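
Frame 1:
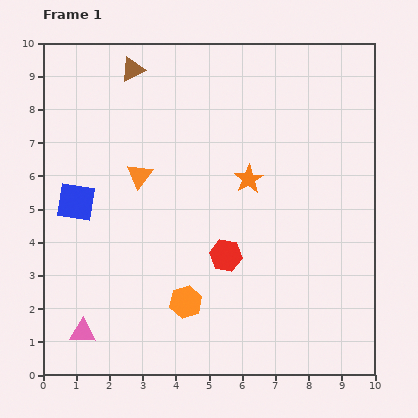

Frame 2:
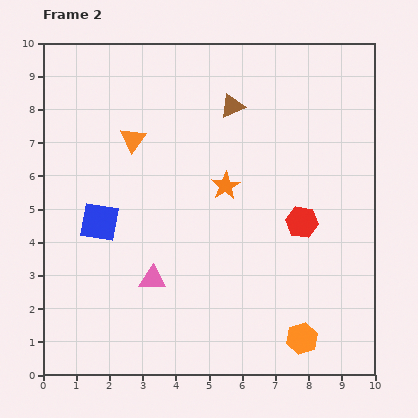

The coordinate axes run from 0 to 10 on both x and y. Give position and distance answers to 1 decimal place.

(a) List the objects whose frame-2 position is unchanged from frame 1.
none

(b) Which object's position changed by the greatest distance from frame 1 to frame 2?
the orange hexagon

(moved 3.7; next 3.2)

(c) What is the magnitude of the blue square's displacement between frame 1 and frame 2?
0.9

The blue square moved from (1.0, 5.2) to (1.7, 4.6), a distance of √(0.7² + 0.6²) ≈ 0.9.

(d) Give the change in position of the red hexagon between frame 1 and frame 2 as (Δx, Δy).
(2.3, 1.0)

The red hexagon was at (5.5, 3.6) in frame 1 and (7.8, 4.6) in frame 2.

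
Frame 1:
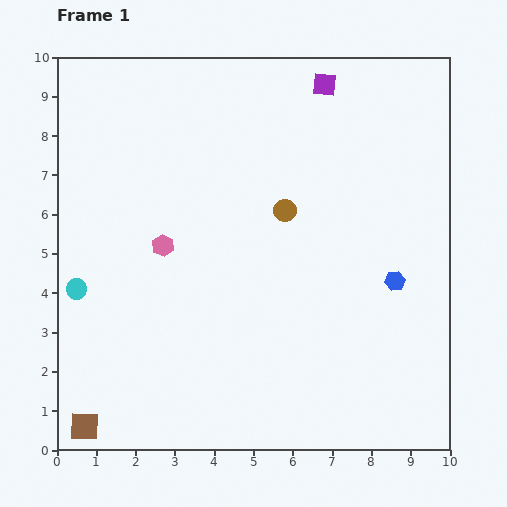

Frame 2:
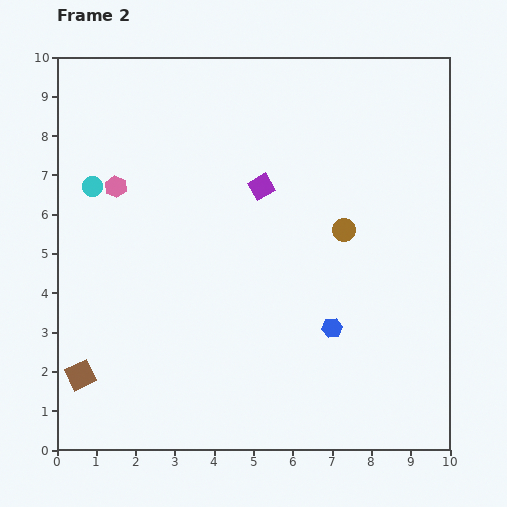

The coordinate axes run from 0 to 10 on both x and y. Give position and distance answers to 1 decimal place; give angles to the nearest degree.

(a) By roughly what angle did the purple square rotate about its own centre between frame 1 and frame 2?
36° counter-clockwise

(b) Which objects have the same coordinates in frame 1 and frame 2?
none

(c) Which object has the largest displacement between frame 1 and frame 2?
the purple square

(moved 3.1; next 2.6)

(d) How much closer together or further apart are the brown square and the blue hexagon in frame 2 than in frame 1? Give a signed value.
-2.2

Distance in frame 1: 8.7. Distance in frame 2: 6.5.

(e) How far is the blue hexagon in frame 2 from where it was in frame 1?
2.0

The blue hexagon moved from (8.6, 4.3) to (7.0, 3.1), a distance of √(1.6² + 1.2²) ≈ 2.0.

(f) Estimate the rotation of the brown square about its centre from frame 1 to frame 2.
28° counter-clockwise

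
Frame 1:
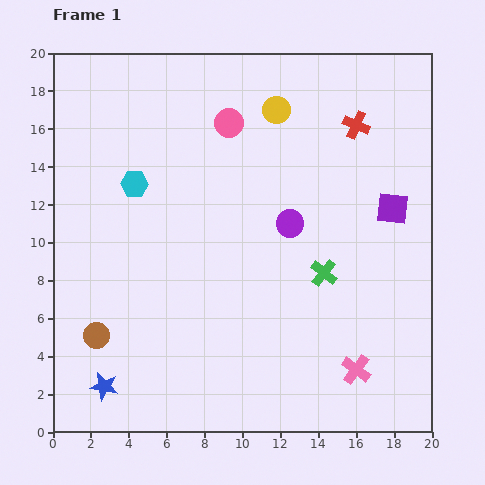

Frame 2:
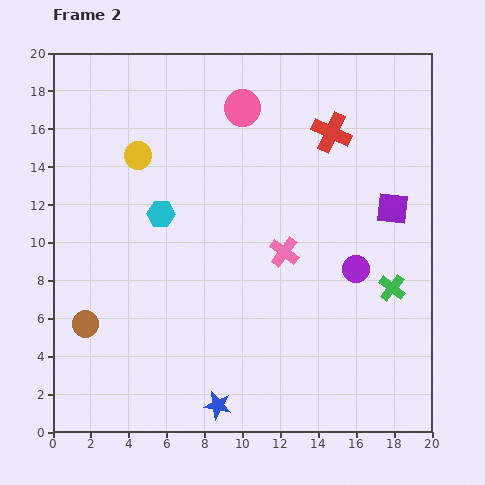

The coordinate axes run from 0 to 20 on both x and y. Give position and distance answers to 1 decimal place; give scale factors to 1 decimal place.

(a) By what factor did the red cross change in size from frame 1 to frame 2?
1.4×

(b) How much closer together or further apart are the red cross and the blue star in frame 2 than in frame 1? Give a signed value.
-3.6

Distance in frame 1: 19.2. Distance in frame 2: 15.6.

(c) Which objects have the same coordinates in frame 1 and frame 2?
the purple square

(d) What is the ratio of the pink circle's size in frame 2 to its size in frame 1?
1.3×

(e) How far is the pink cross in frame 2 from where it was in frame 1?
7.3

The pink cross moved from (16.0, 3.3) to (12.2, 9.5), a distance of √(3.8² + 6.2²) ≈ 7.3.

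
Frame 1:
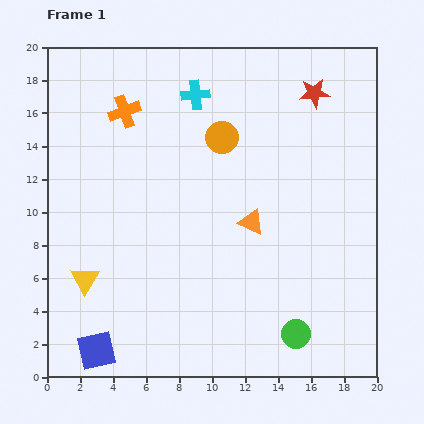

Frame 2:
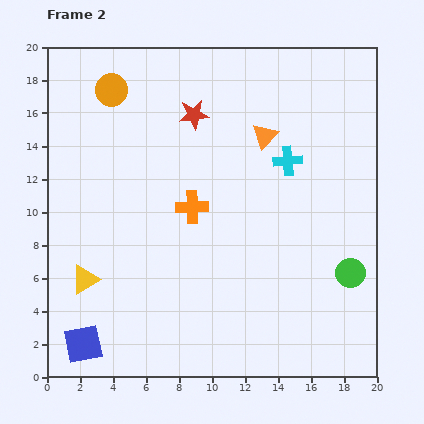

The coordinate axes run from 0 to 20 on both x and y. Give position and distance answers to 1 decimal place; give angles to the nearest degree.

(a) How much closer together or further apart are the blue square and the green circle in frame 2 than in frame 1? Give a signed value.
+4.7

Distance in frame 1: 12.1. Distance in frame 2: 16.8.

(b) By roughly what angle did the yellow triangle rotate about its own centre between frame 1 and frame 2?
28° clockwise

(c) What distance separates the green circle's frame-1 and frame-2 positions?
5.0

The green circle moved from (15.1, 2.6) to (18.4, 6.3), a distance of √(3.3² + 3.7²) ≈ 5.0.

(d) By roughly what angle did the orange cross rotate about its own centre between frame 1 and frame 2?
19° clockwise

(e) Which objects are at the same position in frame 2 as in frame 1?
the yellow triangle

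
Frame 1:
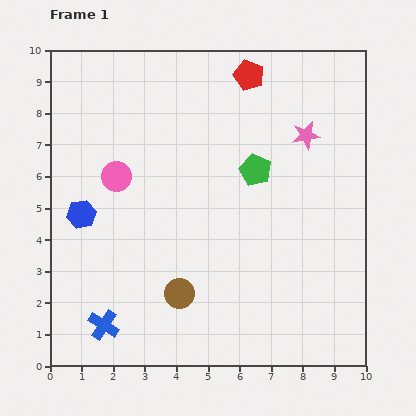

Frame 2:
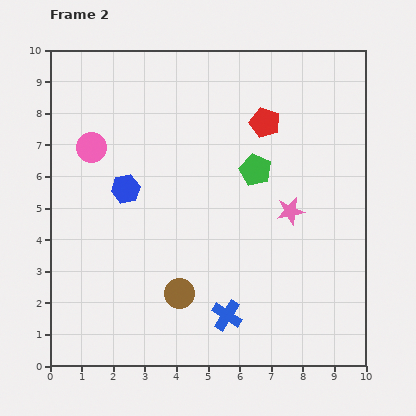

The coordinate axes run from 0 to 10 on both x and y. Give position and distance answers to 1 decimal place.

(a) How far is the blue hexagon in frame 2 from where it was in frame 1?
1.6

The blue hexagon moved from (1.0, 4.8) to (2.4, 5.6), a distance of √(1.4² + 0.8²) ≈ 1.6.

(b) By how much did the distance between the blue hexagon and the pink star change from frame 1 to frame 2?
-2.3

Distance in frame 1: 7.5. Distance in frame 2: 5.2.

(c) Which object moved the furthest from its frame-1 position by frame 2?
the blue cross

(moved 3.9; next 2.5)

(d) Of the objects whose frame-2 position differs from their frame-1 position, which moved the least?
the pink circle

(moved 1.2)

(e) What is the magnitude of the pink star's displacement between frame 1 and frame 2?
2.5

The pink star moved from (8.1, 7.3) to (7.6, 4.9), a distance of √(0.5² + 2.4²) ≈ 2.5.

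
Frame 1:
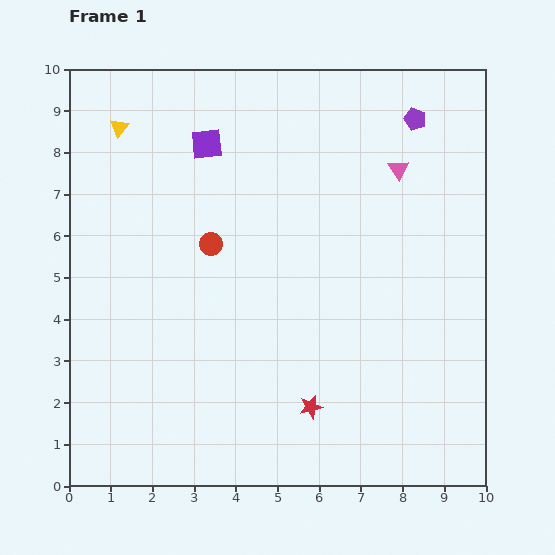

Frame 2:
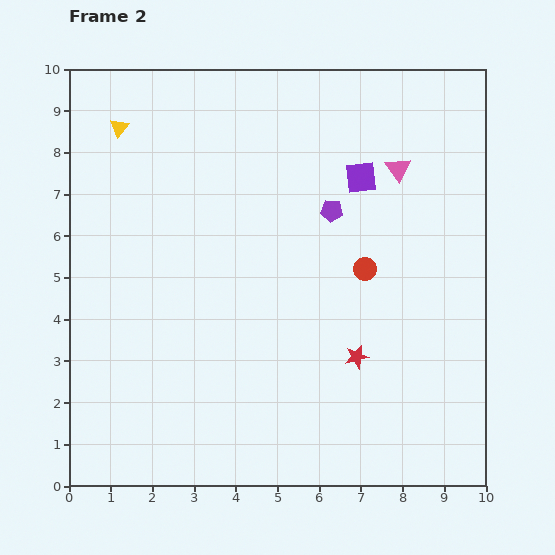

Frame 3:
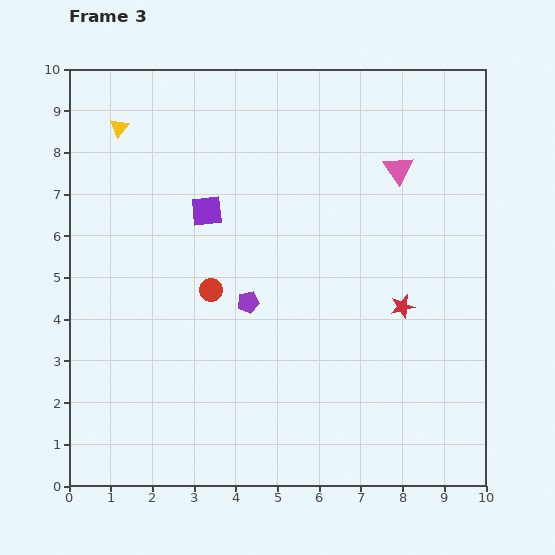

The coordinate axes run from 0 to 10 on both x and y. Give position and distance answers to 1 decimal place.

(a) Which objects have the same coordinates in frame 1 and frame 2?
the yellow triangle, the pink triangle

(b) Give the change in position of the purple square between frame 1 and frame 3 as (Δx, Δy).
(0.0, -1.6)

The purple square was at (3.3, 8.2) in frame 1 and (3.3, 6.6) in frame 3.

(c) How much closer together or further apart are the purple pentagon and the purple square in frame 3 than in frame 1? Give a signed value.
-2.6

Distance in frame 1: 5.0. Distance in frame 3: 2.4.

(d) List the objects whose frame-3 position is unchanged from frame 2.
the yellow triangle, the pink triangle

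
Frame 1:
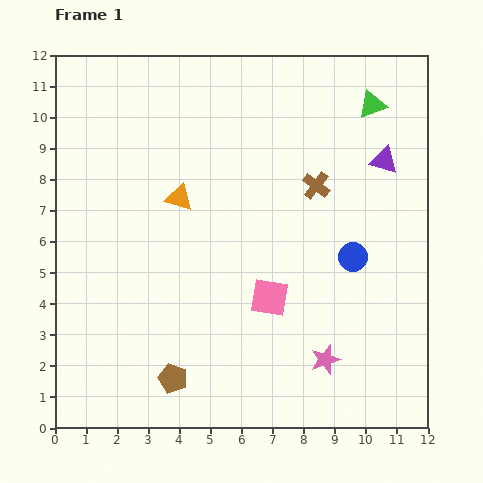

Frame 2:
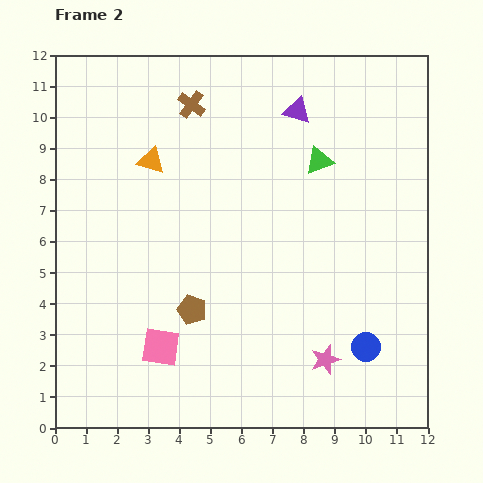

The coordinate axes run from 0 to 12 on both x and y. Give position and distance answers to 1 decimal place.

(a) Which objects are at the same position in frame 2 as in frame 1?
the pink star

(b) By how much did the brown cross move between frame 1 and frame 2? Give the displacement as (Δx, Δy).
(-4.0, 2.6)

The brown cross was at (8.4, 7.8) in frame 1 and (4.4, 10.4) in frame 2.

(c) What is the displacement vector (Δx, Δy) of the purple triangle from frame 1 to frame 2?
(-2.8, 1.6)

The purple triangle was at (10.6, 8.6) in frame 1 and (7.8, 10.2) in frame 2.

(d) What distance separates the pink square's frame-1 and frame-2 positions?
3.8

The pink square moved from (6.9, 4.2) to (3.4, 2.6), a distance of √(3.5² + 1.6²) ≈ 3.8.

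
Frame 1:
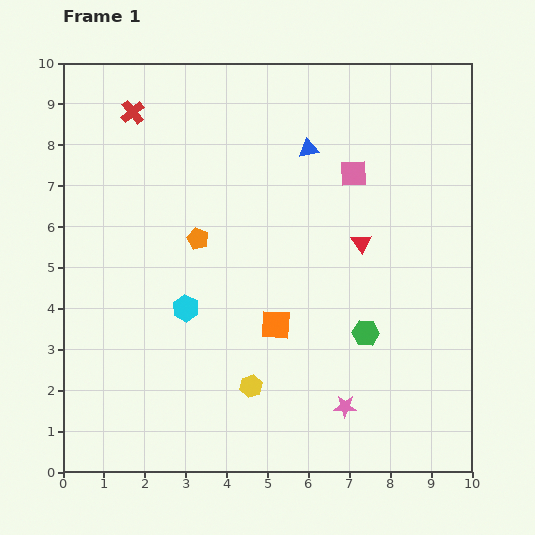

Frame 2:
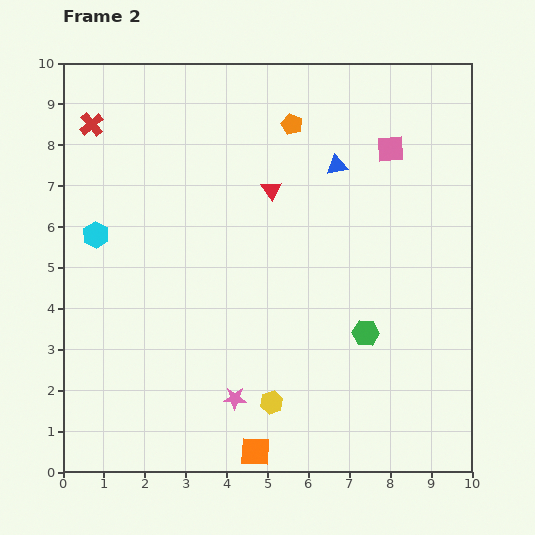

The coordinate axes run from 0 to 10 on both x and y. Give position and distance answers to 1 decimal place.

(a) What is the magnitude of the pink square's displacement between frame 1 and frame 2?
1.1

The pink square moved from (7.1, 7.3) to (8.0, 7.9), a distance of √(0.9² + 0.6²) ≈ 1.1.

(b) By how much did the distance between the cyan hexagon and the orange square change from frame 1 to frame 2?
+4.4

Distance in frame 1: 2.2. Distance in frame 2: 6.6.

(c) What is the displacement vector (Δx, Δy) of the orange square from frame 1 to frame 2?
(-0.5, -3.1)

The orange square was at (5.2, 3.6) in frame 1 and (4.7, 0.5) in frame 2.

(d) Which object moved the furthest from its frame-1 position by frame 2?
the orange pentagon

(moved 3.6; next 3.1)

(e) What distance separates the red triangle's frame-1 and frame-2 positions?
2.6

The red triangle moved from (7.3, 5.6) to (5.1, 6.9), a distance of √(2.2² + 1.3²) ≈ 2.6.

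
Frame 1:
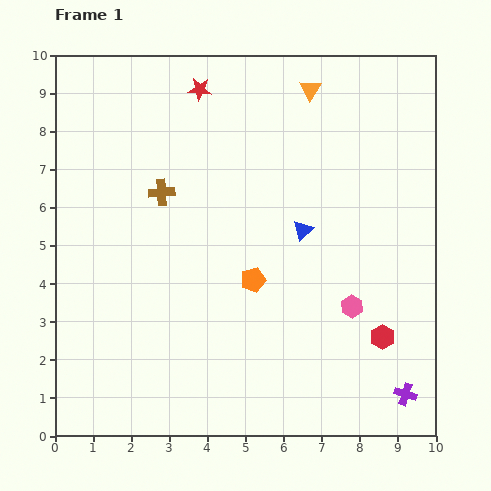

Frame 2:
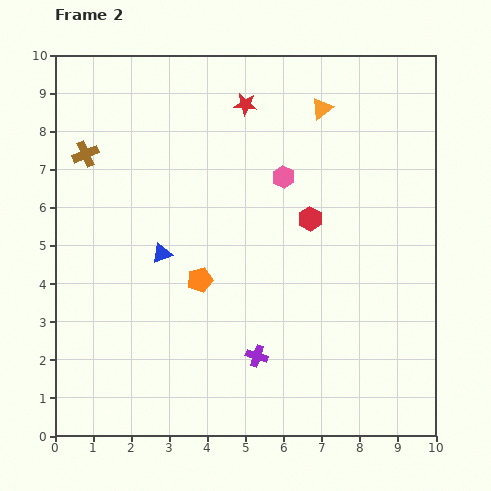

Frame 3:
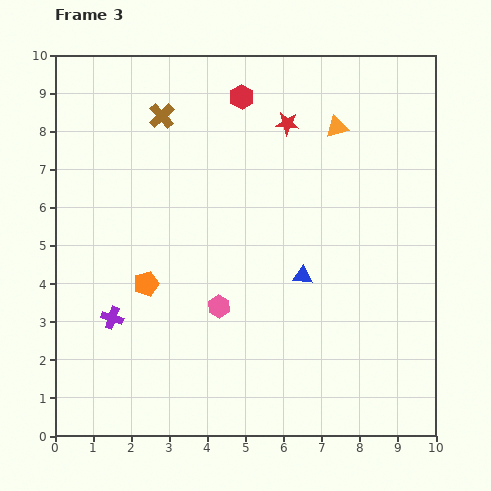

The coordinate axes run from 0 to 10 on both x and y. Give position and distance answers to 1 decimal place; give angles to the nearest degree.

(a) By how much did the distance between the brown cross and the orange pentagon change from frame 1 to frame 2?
+1.2

Distance in frame 1: 3.3. Distance in frame 2: 4.5.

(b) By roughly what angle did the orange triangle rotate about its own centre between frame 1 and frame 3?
44° clockwise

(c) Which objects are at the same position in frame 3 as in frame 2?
none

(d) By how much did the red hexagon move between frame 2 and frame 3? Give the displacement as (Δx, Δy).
(-1.8, 3.2)

The red hexagon was at (6.7, 5.7) in frame 2 and (4.9, 8.9) in frame 3.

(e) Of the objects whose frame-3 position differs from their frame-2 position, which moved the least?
the orange triangle

(moved 0.6)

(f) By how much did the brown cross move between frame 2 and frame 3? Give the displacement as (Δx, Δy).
(2.0, 1.0)

The brown cross was at (0.8, 7.4) in frame 2 and (2.8, 8.4) in frame 3.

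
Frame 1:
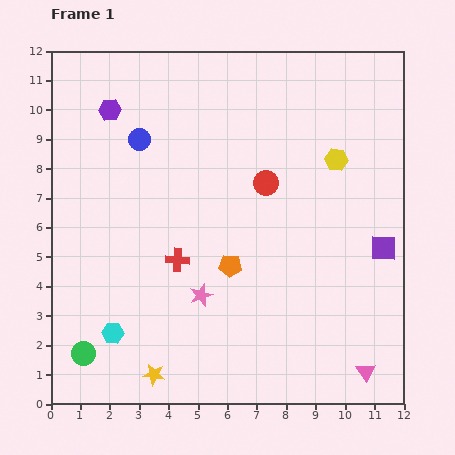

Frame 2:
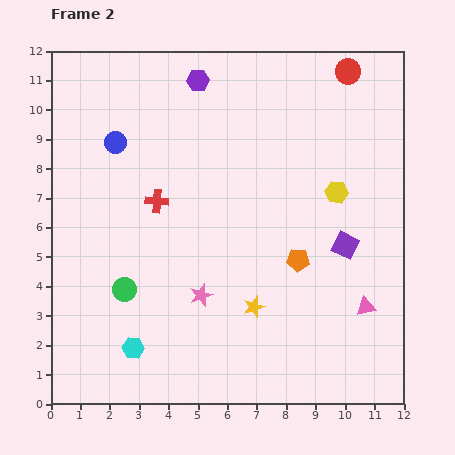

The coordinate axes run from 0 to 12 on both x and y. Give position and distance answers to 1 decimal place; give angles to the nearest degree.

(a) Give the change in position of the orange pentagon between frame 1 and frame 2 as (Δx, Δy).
(2.3, 0.2)

The orange pentagon was at (6.1, 4.7) in frame 1 and (8.4, 4.9) in frame 2.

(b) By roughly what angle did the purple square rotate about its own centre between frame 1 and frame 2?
24° clockwise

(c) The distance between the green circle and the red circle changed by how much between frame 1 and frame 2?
+2.1

Distance in frame 1: 8.5. Distance in frame 2: 10.6.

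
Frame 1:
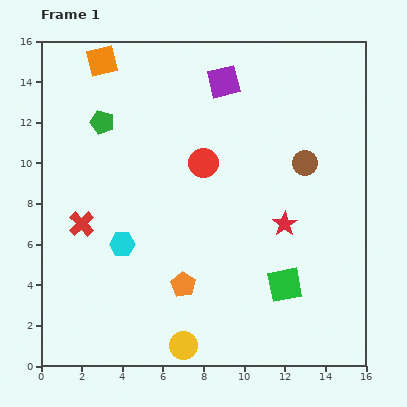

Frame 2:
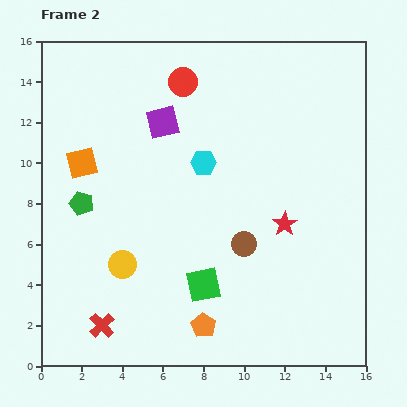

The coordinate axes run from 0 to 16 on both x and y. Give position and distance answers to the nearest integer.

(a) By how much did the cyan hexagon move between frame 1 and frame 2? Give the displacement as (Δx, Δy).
(4, 4)

The cyan hexagon was at (4, 6) in frame 1 and (8, 10) in frame 2.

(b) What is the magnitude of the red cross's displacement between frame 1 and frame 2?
5

The red cross moved from (2, 7) to (3, 2), a distance of √(1² + 5²) ≈ 5.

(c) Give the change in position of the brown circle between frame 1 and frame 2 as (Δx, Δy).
(-3, -4)

The brown circle was at (13, 10) in frame 1 and (10, 6) in frame 2.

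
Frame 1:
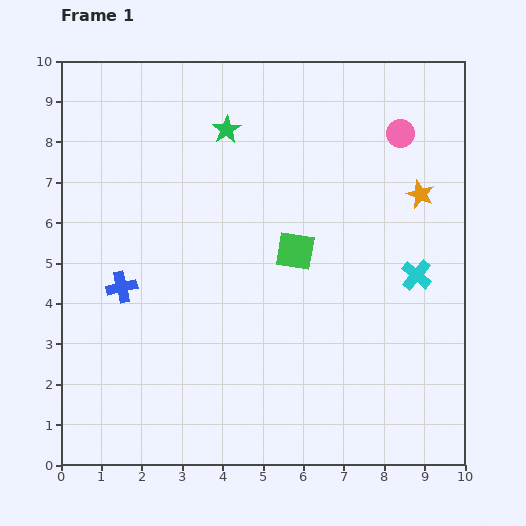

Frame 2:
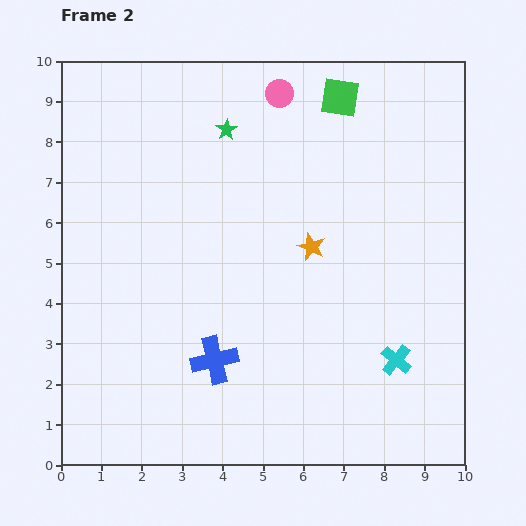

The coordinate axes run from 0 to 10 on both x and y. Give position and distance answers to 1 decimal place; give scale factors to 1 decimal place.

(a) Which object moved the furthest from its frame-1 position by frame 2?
the green square

(moved 4.0; next 3.2)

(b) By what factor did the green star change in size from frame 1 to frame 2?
0.8×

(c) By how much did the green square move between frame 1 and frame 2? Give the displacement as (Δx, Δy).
(1.1, 3.8)

The green square was at (5.8, 5.3) in frame 1 and (6.9, 9.1) in frame 2.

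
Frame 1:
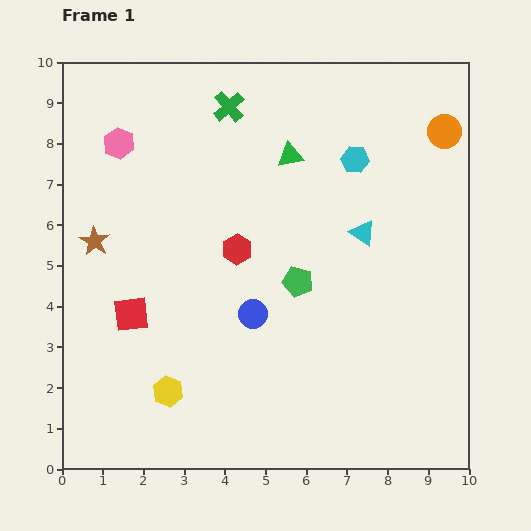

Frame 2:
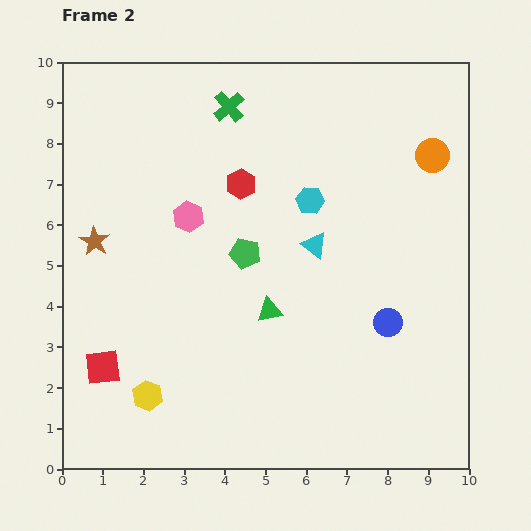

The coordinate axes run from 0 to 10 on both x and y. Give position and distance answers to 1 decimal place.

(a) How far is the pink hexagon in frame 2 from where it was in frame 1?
2.5

The pink hexagon moved from (1.4, 8.0) to (3.1, 6.2), a distance of √(1.7² + 1.8²) ≈ 2.5.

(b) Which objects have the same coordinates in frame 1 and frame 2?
the green cross, the brown star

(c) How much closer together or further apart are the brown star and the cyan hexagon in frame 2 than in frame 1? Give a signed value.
-1.3

Distance in frame 1: 6.7. Distance in frame 2: 5.4.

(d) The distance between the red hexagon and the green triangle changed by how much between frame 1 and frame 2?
+0.6

Distance in frame 1: 2.6. Distance in frame 2: 3.2.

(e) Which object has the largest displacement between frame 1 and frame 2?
the green triangle

(moved 3.8; next 3.3)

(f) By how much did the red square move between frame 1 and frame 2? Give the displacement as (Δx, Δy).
(-0.7, -1.3)

The red square was at (1.7, 3.8) in frame 1 and (1.0, 2.5) in frame 2.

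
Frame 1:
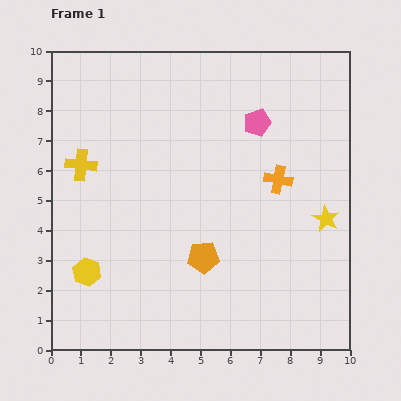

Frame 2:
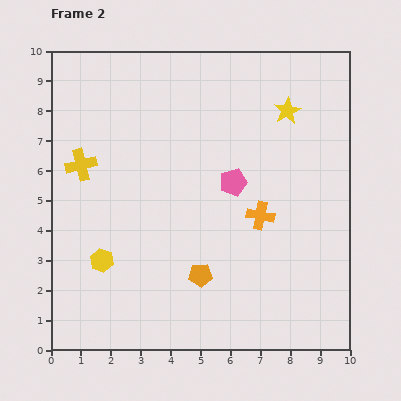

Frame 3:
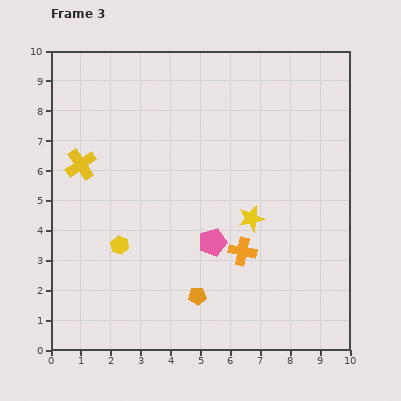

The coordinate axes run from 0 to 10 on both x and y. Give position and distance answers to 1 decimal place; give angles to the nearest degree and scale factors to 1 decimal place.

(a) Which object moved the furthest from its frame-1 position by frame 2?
the yellow star

(moved 3.8; next 2.2)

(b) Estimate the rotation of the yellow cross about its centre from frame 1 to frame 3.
40° counter-clockwise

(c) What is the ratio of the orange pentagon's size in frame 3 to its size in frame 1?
0.6×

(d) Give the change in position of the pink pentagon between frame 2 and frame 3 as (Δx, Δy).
(-0.7, -2.0)

The pink pentagon was at (6.1, 5.6) in frame 2 and (5.4, 3.6) in frame 3.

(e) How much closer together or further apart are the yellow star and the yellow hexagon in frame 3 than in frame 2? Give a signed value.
-3.5

Distance in frame 2: 8.0. Distance in frame 3: 4.5.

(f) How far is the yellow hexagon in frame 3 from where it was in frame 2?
0.8

The yellow hexagon moved from (1.7, 3.0) to (2.3, 3.5), a distance of √(0.6² + 0.5²) ≈ 0.8.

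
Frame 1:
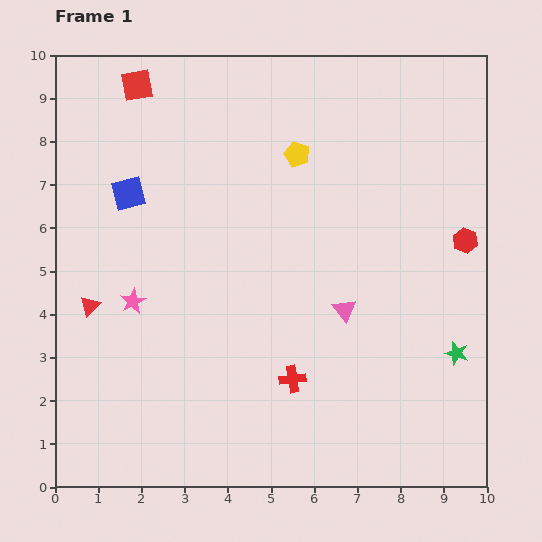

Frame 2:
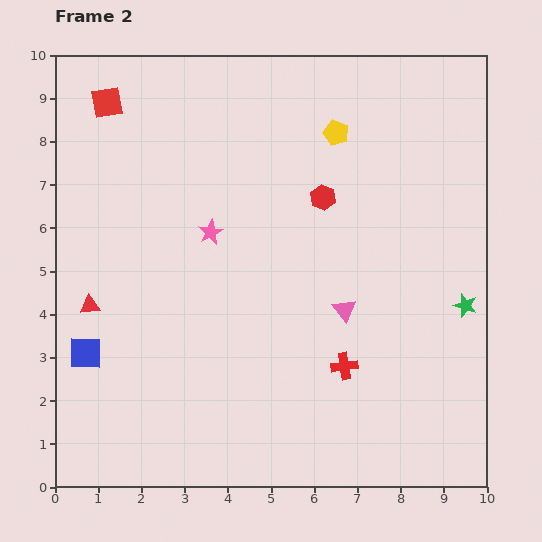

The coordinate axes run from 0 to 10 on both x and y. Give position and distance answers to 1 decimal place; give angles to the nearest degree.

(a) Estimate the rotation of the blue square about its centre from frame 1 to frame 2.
15° clockwise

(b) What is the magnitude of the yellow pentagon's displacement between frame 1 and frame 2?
1.0

The yellow pentagon moved from (5.6, 7.7) to (6.5, 8.2), a distance of √(0.9² + 0.5²) ≈ 1.0.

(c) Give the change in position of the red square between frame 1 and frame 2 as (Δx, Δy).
(-0.7, -0.4)

The red square was at (1.9, 9.3) in frame 1 and (1.2, 8.9) in frame 2.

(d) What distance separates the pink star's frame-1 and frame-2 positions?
2.4

The pink star moved from (1.8, 4.3) to (3.6, 5.9), a distance of √(1.8² + 1.6²) ≈ 2.4.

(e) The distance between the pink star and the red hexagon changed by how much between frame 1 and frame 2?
-5.1

Distance in frame 1: 7.8. Distance in frame 2: 2.7.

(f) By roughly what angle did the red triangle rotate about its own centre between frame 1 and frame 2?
39° clockwise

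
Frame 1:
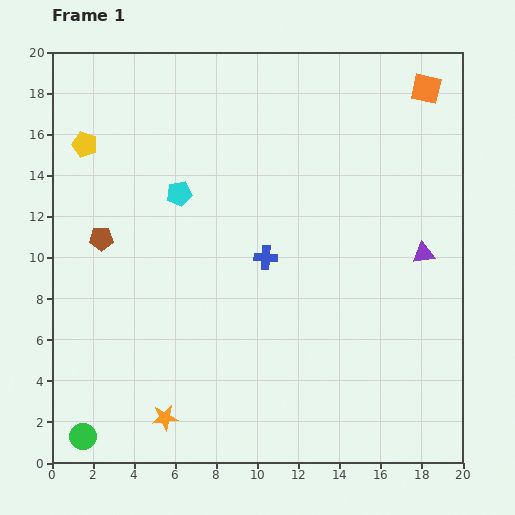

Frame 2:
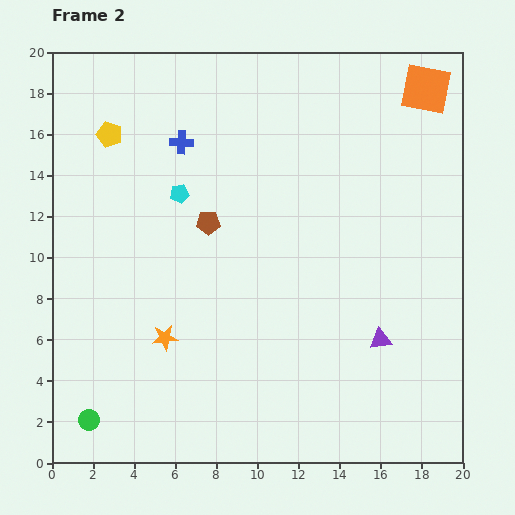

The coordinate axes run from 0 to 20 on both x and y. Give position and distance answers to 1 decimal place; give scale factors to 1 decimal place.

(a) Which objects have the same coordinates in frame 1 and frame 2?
the orange square, the cyan pentagon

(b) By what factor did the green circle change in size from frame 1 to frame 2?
0.8×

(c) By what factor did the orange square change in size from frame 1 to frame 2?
1.6×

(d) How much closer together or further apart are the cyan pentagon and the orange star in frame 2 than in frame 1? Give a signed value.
-3.9

Distance in frame 1: 10.9. Distance in frame 2: 7.0.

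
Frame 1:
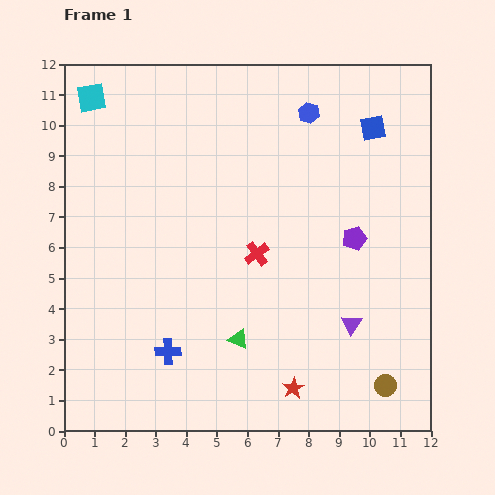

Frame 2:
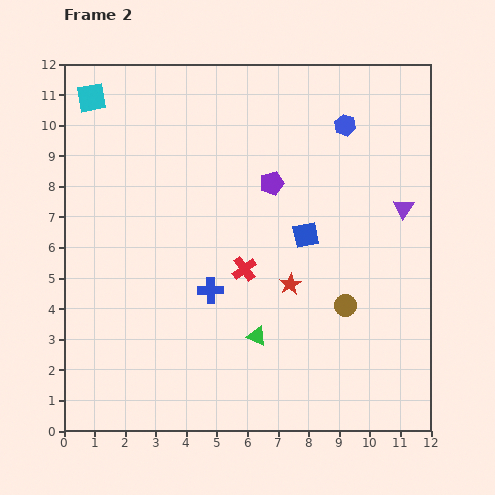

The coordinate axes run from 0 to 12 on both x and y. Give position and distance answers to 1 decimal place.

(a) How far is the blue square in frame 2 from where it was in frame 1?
4.1

The blue square moved from (10.1, 9.9) to (7.9, 6.4), a distance of √(2.2² + 3.5²) ≈ 4.1.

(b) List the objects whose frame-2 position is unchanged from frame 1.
the cyan square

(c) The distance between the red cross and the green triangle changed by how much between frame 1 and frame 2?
-0.7

Distance in frame 1: 2.9. Distance in frame 2: 2.2.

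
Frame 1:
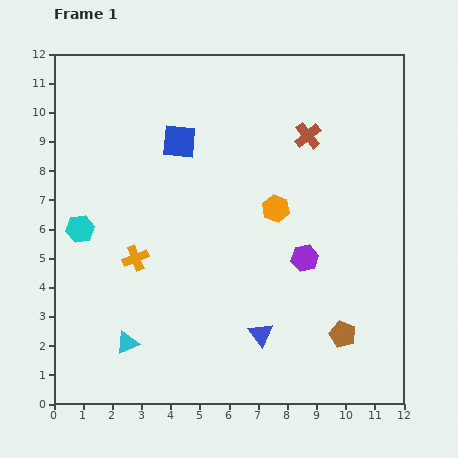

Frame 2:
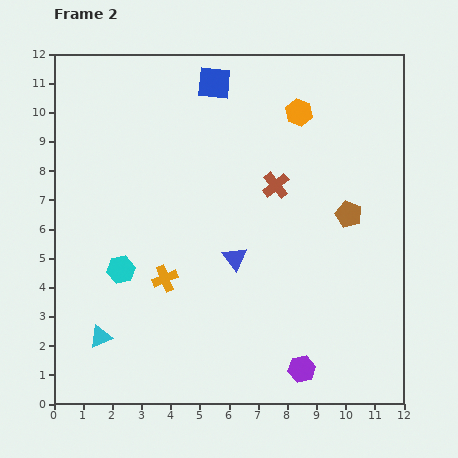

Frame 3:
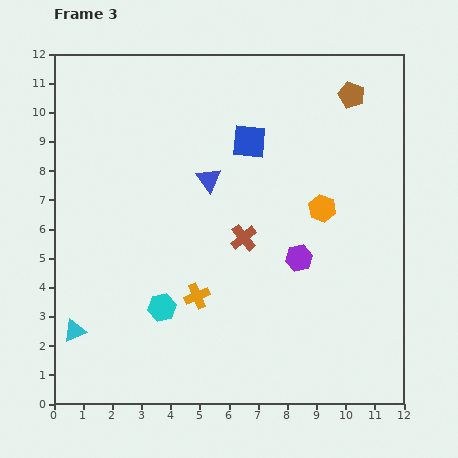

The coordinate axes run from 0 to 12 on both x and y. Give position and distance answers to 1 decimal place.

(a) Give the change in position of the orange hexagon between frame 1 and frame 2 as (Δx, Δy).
(0.8, 3.3)

The orange hexagon was at (7.6, 6.7) in frame 1 and (8.4, 10.0) in frame 2.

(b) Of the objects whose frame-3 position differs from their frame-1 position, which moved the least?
the purple hexagon

(moved 0.2)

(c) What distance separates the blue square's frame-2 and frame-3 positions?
2.3

The blue square moved from (5.5, 11.0) to (6.7, 9.0), a distance of √(1.2² + 2.0²) ≈ 2.3.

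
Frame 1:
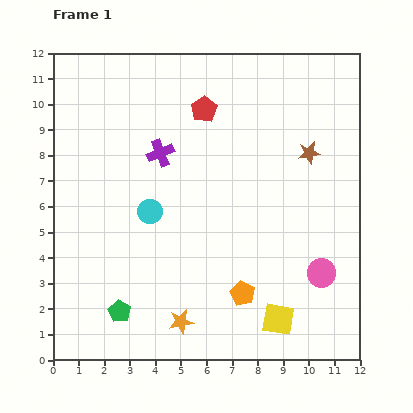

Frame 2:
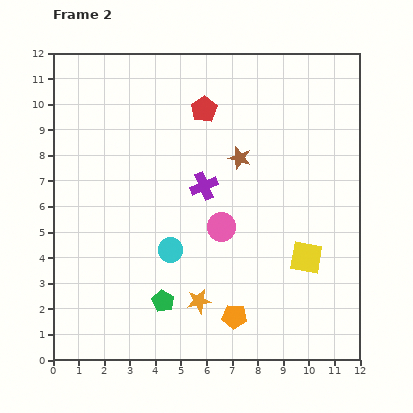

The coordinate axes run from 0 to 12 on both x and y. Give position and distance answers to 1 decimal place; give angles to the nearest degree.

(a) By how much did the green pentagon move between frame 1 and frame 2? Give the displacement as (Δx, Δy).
(1.7, 0.4)

The green pentagon was at (2.6, 1.9) in frame 1 and (4.3, 2.3) in frame 2.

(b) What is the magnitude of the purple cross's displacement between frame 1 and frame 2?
2.1

The purple cross moved from (4.2, 8.1) to (5.9, 6.8), a distance of √(1.7² + 1.3²) ≈ 2.1.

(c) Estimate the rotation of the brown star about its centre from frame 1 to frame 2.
26° clockwise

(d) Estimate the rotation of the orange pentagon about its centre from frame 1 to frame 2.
21° counter-clockwise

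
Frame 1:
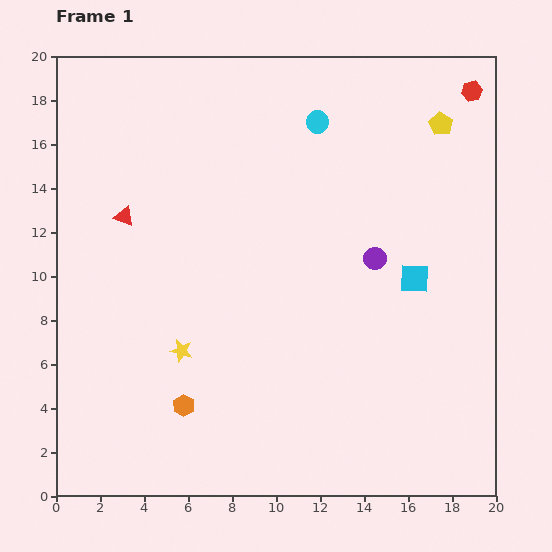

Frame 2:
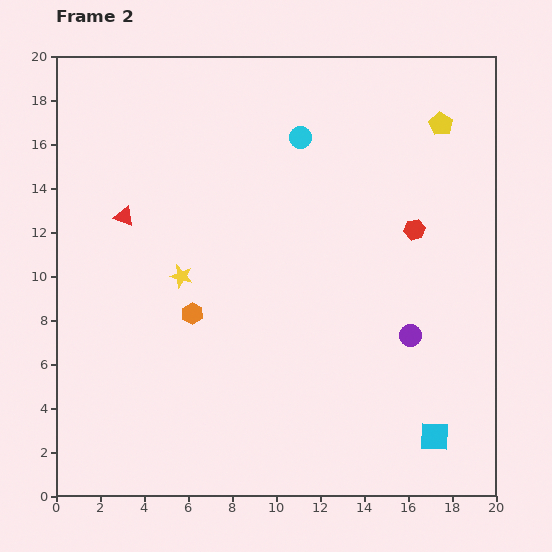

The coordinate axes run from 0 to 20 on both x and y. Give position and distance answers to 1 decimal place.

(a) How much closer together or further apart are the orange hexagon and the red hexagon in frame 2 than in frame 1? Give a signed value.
-8.6

Distance in frame 1: 19.4. Distance in frame 2: 10.8.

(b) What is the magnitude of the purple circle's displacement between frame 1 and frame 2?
3.8

The purple circle moved from (14.5, 10.8) to (16.1, 7.3), a distance of √(1.6² + 3.5²) ≈ 3.8.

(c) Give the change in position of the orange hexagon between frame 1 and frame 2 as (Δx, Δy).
(0.4, 4.2)

The orange hexagon was at (5.8, 4.1) in frame 1 and (6.2, 8.3) in frame 2.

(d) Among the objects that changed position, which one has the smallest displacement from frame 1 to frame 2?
the cyan circle

(moved 1.1)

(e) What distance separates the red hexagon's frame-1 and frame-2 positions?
6.8

The red hexagon moved from (18.9, 18.4) to (16.3, 12.1), a distance of √(2.6² + 6.3²) ≈ 6.8.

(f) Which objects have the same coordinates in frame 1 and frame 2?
the red triangle, the yellow pentagon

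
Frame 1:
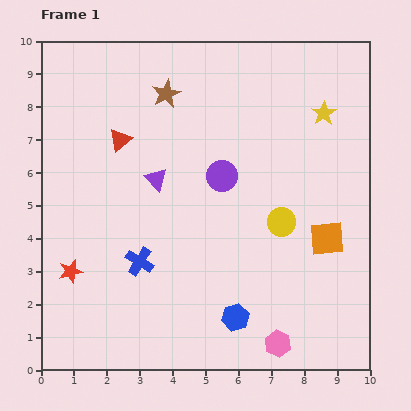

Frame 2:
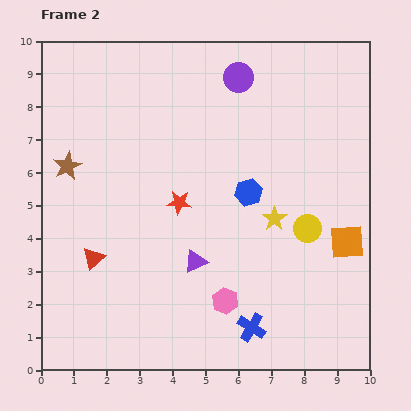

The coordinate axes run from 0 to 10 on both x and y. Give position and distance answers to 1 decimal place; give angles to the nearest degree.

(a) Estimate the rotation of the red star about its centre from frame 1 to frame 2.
20° clockwise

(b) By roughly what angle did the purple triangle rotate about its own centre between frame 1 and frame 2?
50° clockwise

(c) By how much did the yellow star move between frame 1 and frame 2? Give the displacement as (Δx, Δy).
(-1.5, -3.2)

The yellow star was at (8.6, 7.8) in frame 1 and (7.1, 4.6) in frame 2.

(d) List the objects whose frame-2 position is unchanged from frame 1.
none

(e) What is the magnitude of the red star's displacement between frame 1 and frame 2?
3.9

The red star moved from (0.9, 3.0) to (4.2, 5.1), a distance of √(3.3² + 2.1²) ≈ 3.9.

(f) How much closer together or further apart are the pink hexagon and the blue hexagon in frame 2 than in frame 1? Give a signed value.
+1.9

Distance in frame 1: 1.5. Distance in frame 2: 3.4.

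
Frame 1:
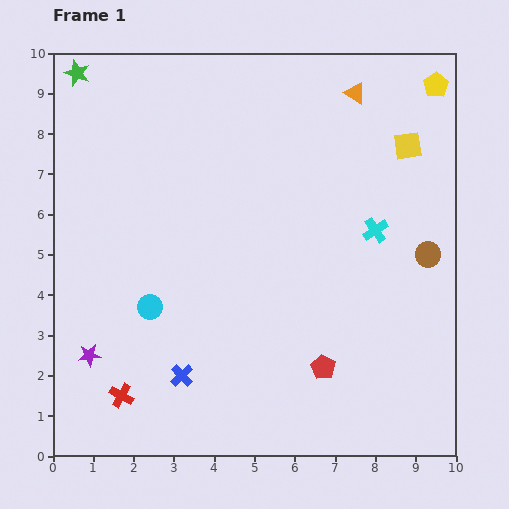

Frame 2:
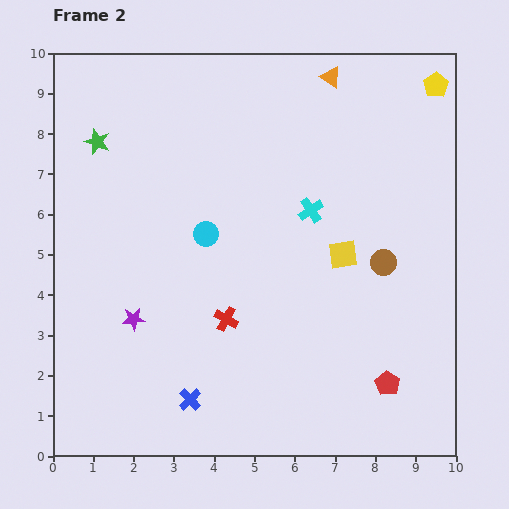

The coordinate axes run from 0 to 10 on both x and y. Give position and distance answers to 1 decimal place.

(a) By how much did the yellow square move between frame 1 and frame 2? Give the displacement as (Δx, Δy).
(-1.6, -2.7)

The yellow square was at (8.8, 7.7) in frame 1 and (7.2, 5.0) in frame 2.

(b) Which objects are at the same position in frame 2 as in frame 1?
the yellow pentagon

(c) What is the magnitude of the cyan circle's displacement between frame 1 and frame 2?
2.3

The cyan circle moved from (2.4, 3.7) to (3.8, 5.5), a distance of √(1.4² + 1.8²) ≈ 2.3.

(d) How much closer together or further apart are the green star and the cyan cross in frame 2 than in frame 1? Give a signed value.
-2.8

Distance in frame 1: 8.4. Distance in frame 2: 5.6.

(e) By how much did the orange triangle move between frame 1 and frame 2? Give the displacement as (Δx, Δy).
(-0.6, 0.4)

The orange triangle was at (7.5, 9.0) in frame 1 and (6.9, 9.4) in frame 2.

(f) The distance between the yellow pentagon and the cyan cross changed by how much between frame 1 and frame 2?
+0.5

Distance in frame 1: 3.9. Distance in frame 2: 4.4.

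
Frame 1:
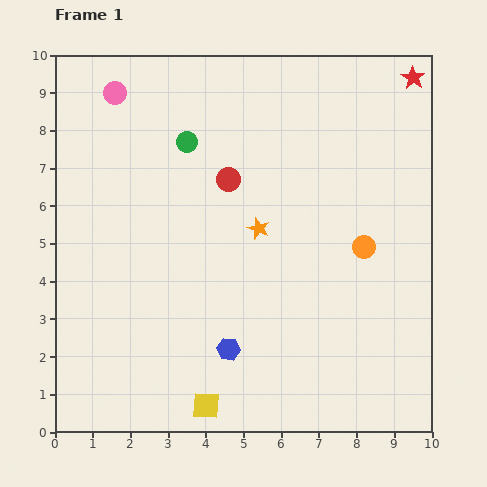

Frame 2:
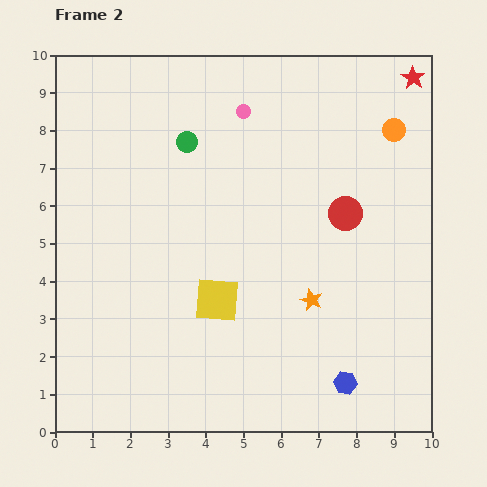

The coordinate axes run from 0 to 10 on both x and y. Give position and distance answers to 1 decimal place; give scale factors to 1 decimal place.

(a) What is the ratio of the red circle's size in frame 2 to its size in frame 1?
1.5×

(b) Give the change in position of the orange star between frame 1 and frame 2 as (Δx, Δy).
(1.4, -1.9)

The orange star was at (5.4, 5.4) in frame 1 and (6.8, 3.5) in frame 2.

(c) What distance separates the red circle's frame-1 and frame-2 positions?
3.2

The red circle moved from (4.6, 6.7) to (7.7, 5.8), a distance of √(3.1² + 0.9²) ≈ 3.2.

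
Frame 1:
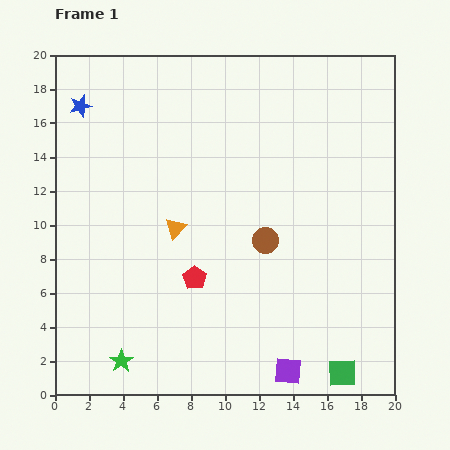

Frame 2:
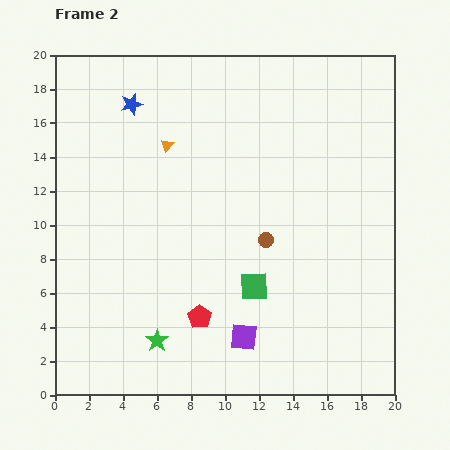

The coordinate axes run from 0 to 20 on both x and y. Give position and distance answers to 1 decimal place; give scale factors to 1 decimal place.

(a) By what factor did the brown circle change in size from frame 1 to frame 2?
0.6×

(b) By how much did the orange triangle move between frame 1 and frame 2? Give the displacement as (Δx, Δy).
(-0.5, 4.9)

The orange triangle was at (7.1, 9.8) in frame 1 and (6.6, 14.7) in frame 2.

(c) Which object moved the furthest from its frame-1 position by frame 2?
the green square

(moved 7.3; next 4.9)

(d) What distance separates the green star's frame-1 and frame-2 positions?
2.4

The green star moved from (3.9, 2.0) to (6.0, 3.2), a distance of √(2.1² + 1.2²) ≈ 2.4.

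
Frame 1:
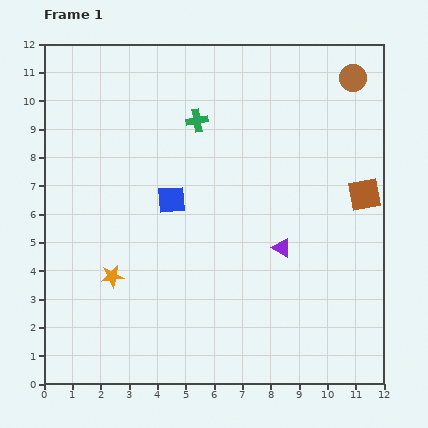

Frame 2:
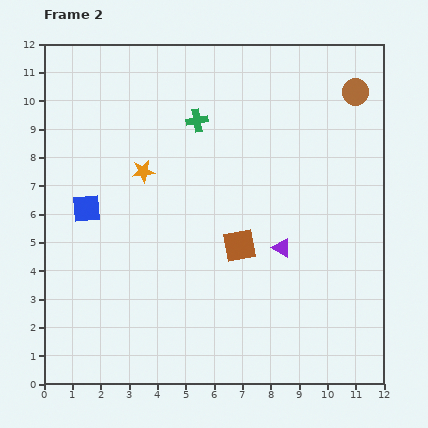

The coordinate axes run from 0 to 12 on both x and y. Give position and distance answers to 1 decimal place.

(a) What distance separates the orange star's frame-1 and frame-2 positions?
3.9

The orange star moved from (2.4, 3.8) to (3.5, 7.5), a distance of √(1.1² + 3.7²) ≈ 3.9.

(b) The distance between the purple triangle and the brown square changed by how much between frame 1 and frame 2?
-2.0

Distance in frame 1: 3.5. Distance in frame 2: 1.5.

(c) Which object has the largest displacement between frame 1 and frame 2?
the brown square

(moved 4.8; next 3.9)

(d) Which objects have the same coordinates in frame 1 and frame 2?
the green cross, the purple triangle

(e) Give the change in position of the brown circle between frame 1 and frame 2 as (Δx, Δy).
(0.1, -0.5)

The brown circle was at (10.9, 10.8) in frame 1 and (11.0, 10.3) in frame 2.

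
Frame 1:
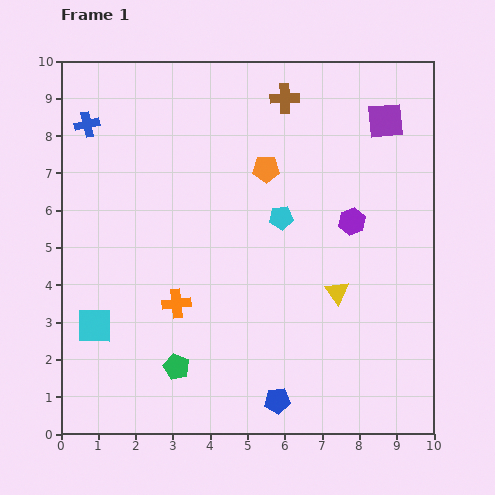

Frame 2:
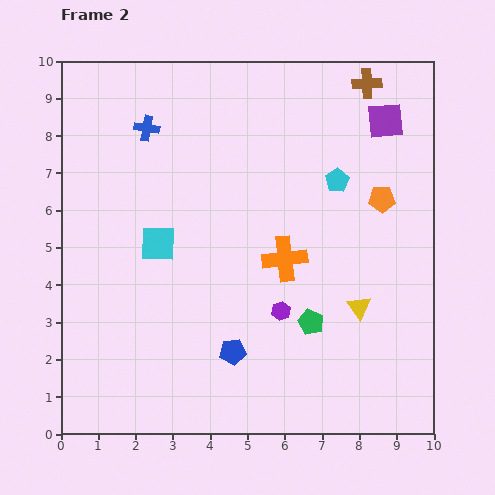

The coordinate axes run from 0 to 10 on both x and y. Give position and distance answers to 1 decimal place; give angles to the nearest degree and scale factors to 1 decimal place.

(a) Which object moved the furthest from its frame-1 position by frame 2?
the green pentagon

(moved 3.8; next 3.2)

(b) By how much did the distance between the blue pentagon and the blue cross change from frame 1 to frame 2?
-2.6

Distance in frame 1: 9.0. Distance in frame 2: 6.4.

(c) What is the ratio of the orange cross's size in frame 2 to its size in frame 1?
1.6×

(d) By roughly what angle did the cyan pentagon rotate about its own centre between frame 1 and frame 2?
26° counter-clockwise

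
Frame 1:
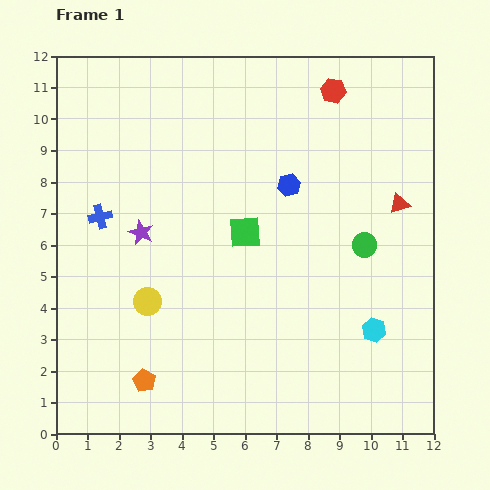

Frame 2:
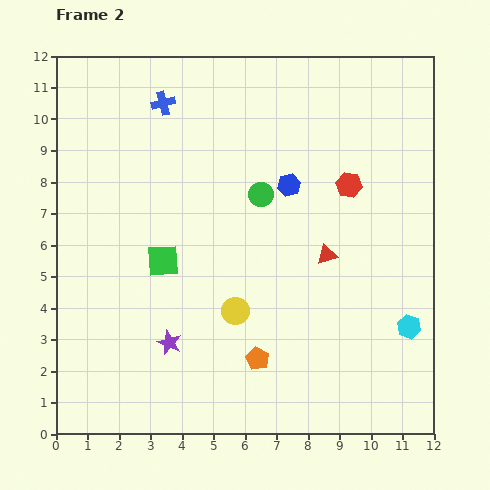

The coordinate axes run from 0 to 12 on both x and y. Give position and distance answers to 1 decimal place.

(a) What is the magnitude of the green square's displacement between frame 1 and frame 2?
2.8

The green square moved from (6.0, 6.4) to (3.4, 5.5), a distance of √(2.6² + 0.9²) ≈ 2.8.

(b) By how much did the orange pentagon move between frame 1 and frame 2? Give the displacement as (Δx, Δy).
(3.6, 0.7)

The orange pentagon was at (2.8, 1.7) in frame 1 and (6.4, 2.4) in frame 2.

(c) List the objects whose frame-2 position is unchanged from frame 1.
the blue hexagon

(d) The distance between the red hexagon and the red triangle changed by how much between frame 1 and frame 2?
-1.9

Distance in frame 1: 4.2. Distance in frame 2: 2.3.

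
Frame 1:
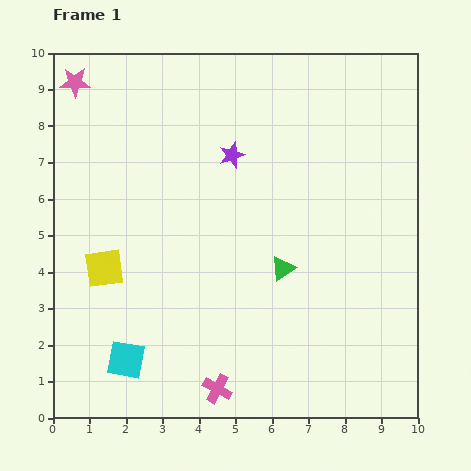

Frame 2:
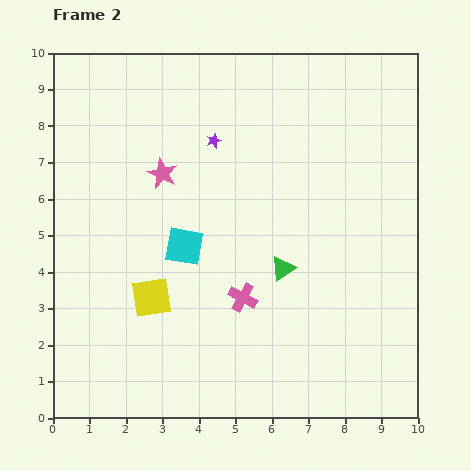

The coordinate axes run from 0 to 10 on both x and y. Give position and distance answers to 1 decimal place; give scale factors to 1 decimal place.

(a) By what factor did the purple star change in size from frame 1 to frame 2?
0.6×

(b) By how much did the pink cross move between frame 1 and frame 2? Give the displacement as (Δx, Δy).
(0.7, 2.5)

The pink cross was at (4.5, 0.8) in frame 1 and (5.2, 3.3) in frame 2.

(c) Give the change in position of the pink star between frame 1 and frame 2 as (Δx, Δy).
(2.4, -2.5)

The pink star was at (0.6, 9.2) in frame 1 and (3.0, 6.7) in frame 2.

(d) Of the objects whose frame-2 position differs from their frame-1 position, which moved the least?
the purple star

(moved 0.6)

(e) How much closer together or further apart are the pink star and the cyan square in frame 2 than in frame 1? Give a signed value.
-5.6

Distance in frame 1: 7.7. Distance in frame 2: 2.1.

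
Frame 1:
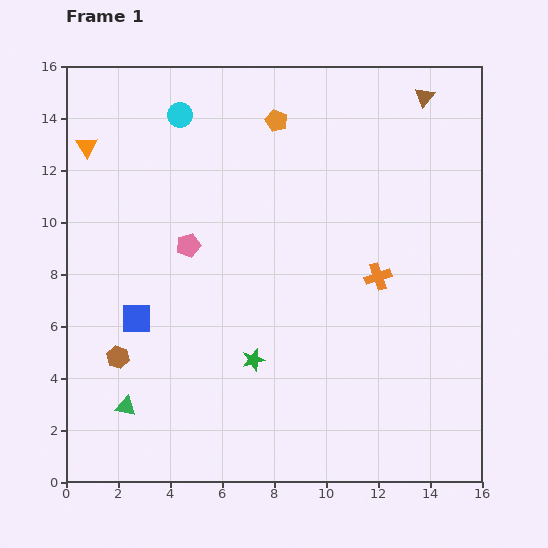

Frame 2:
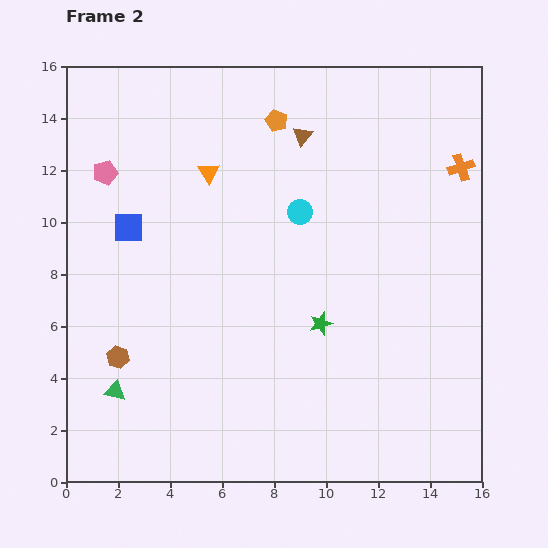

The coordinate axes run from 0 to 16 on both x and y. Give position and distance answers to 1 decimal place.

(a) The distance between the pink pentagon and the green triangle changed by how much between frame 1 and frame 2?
+1.8

Distance in frame 1: 6.6. Distance in frame 2: 8.4.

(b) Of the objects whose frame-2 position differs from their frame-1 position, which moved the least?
the green triangle

(moved 0.7)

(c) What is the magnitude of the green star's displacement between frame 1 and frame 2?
3.0

The green star moved from (7.2, 4.7) to (9.8, 6.1), a distance of √(2.6² + 1.4²) ≈ 3.0.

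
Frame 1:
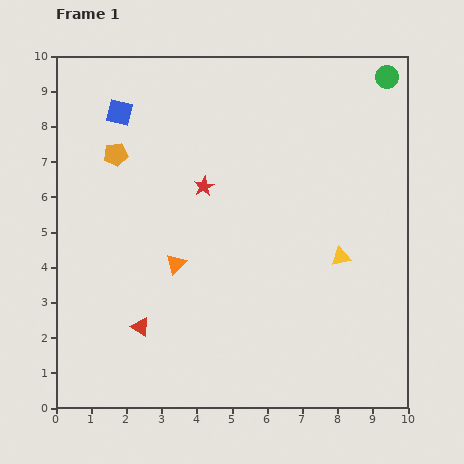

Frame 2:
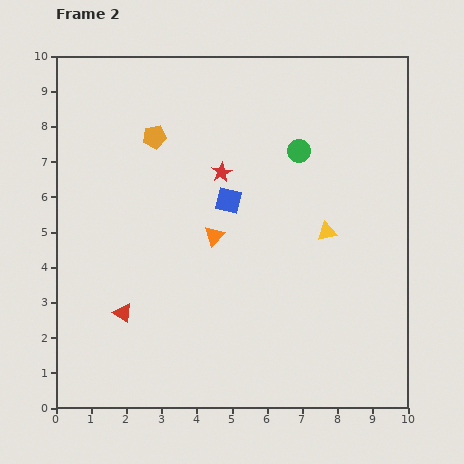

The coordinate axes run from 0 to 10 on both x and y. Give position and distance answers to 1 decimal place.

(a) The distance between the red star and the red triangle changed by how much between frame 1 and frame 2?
+0.5

Distance in frame 1: 4.4. Distance in frame 2: 4.9.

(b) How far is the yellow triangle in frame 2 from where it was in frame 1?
0.8

The yellow triangle moved from (8.1, 4.3) to (7.7, 5.0), a distance of √(0.4² + 0.7²) ≈ 0.8.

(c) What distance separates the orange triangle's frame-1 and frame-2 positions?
1.4

The orange triangle moved from (3.4, 4.1) to (4.5, 4.9), a distance of √(1.1² + 0.8²) ≈ 1.4.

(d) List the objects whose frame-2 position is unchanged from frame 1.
none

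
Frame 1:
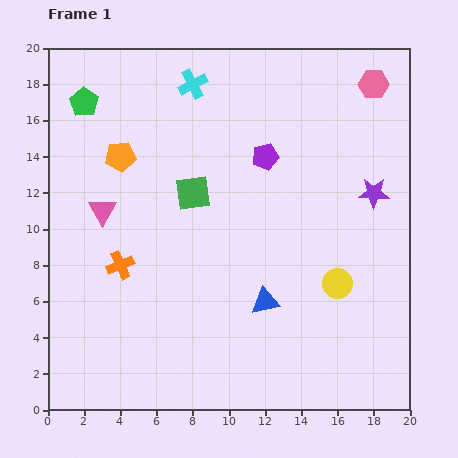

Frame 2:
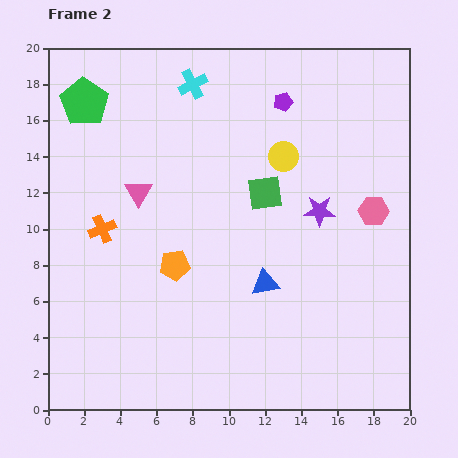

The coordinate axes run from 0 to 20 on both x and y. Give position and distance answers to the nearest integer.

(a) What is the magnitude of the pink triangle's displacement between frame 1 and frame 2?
2

The pink triangle moved from (3, 11) to (5, 12), a distance of √(2² + 1²) ≈ 2.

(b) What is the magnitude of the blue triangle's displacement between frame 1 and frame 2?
1

The blue triangle moved from (12, 6) to (12, 7), a distance of √(0² + 1²) ≈ 1.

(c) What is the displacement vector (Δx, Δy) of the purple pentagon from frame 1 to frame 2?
(1, 3)

The purple pentagon was at (12, 14) in frame 1 and (13, 17) in frame 2.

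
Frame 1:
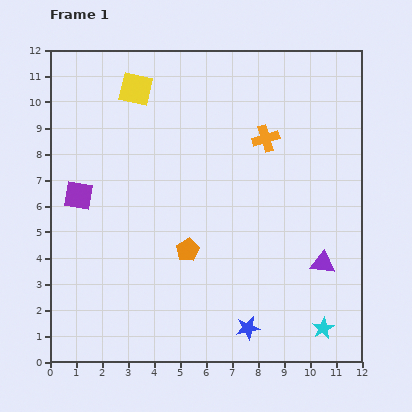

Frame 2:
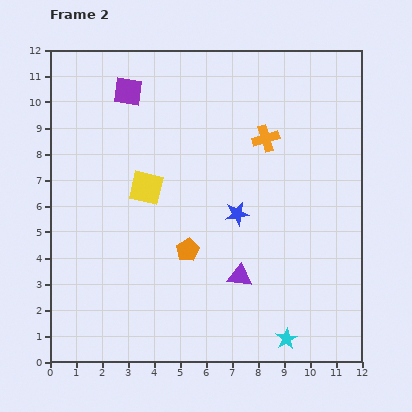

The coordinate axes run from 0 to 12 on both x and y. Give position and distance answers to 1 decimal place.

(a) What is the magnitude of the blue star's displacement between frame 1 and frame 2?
4.4

The blue star moved from (7.6, 1.3) to (7.2, 5.7), a distance of √(0.4² + 4.4²) ≈ 4.4.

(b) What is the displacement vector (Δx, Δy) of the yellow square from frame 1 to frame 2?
(0.4, -3.8)

The yellow square was at (3.3, 10.5) in frame 1 and (3.7, 6.7) in frame 2.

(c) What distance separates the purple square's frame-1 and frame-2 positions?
4.4

The purple square moved from (1.1, 6.4) to (3.0, 10.4), a distance of √(1.9² + 4.0²) ≈ 4.4.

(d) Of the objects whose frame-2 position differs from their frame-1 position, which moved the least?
the cyan star

(moved 1.5)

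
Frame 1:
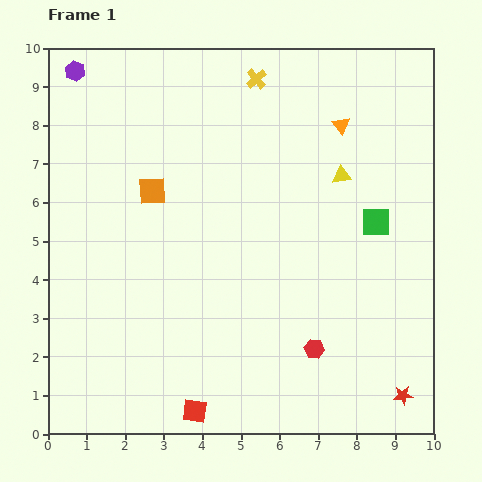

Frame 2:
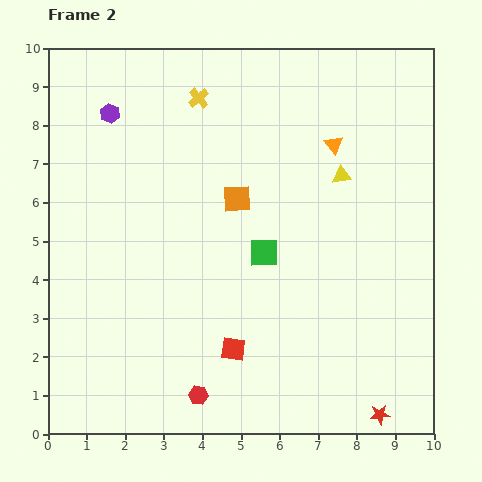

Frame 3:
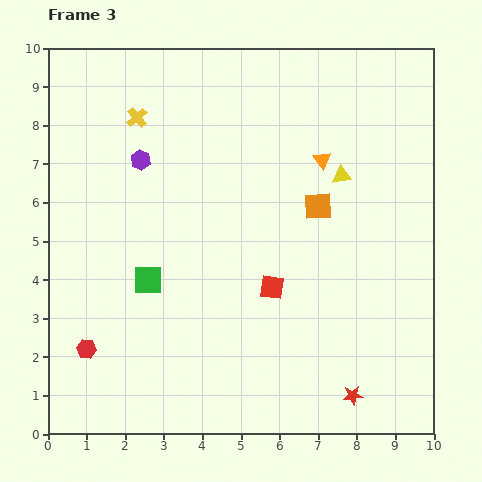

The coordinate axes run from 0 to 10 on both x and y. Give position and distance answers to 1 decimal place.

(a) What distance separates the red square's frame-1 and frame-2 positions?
1.9

The red square moved from (3.8, 0.6) to (4.8, 2.2), a distance of √(1.0² + 1.6²) ≈ 1.9.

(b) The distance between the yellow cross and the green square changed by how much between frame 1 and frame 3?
-0.6

Distance in frame 1: 4.8. Distance in frame 3: 4.2.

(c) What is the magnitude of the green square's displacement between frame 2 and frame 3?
3.1

The green square moved from (5.6, 4.7) to (2.6, 4.0), a distance of √(3.0² + 0.7²) ≈ 3.1.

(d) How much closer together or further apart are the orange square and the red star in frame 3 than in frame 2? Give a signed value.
-1.7

Distance in frame 2: 6.7. Distance in frame 3: 5.0.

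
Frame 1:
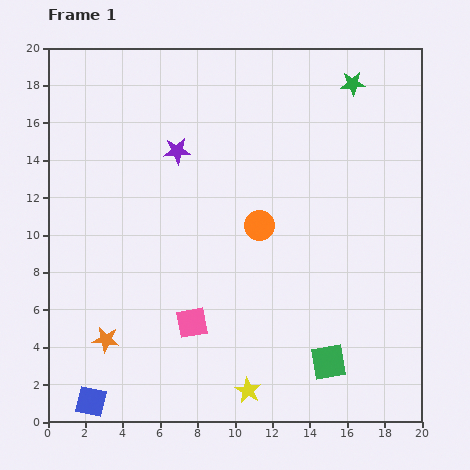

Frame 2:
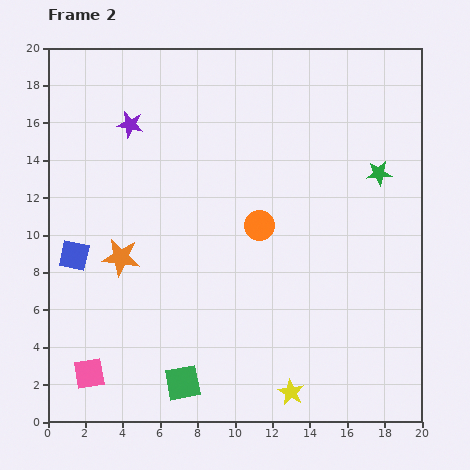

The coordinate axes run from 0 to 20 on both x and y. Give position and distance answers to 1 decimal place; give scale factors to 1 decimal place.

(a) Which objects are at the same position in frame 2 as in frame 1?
the orange circle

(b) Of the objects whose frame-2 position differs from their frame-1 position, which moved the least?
the yellow star

(moved 2.3)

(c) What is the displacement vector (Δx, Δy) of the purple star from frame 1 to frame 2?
(-2.5, 1.4)

The purple star was at (6.9, 14.5) in frame 1 and (4.4, 15.9) in frame 2.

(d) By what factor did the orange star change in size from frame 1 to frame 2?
1.4×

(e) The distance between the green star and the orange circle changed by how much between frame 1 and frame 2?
-2.1

Distance in frame 1: 9.1. Distance in frame 2: 7.0.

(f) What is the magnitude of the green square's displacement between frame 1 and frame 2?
7.9

The green square moved from (15.0, 3.2) to (7.2, 2.1), a distance of √(7.8² + 1.1²) ≈ 7.9.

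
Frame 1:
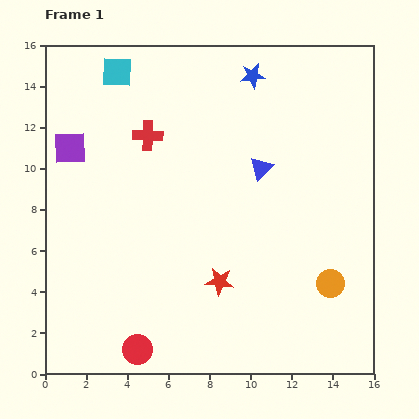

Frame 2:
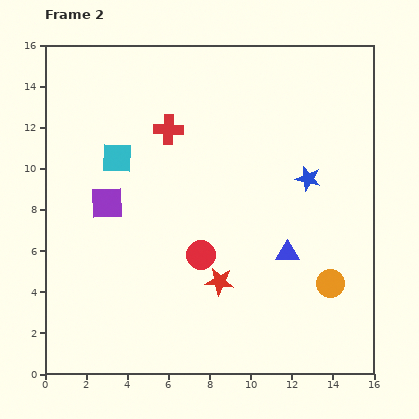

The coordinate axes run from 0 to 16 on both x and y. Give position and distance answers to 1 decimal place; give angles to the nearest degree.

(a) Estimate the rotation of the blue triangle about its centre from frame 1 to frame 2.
45° clockwise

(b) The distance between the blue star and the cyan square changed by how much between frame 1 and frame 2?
+2.8

Distance in frame 1: 6.6. Distance in frame 2: 9.4.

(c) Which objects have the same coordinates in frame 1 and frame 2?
the orange circle, the red star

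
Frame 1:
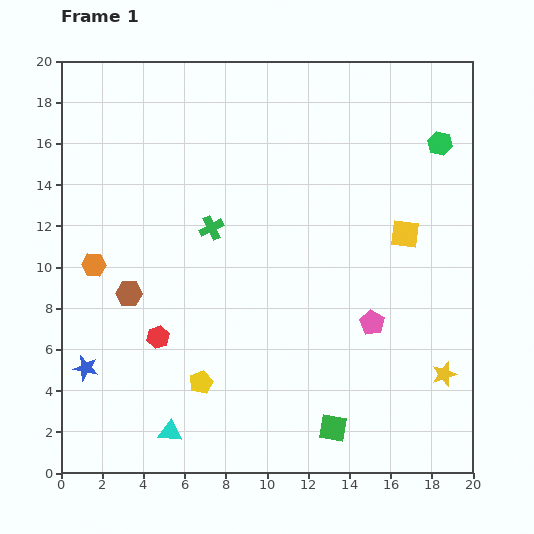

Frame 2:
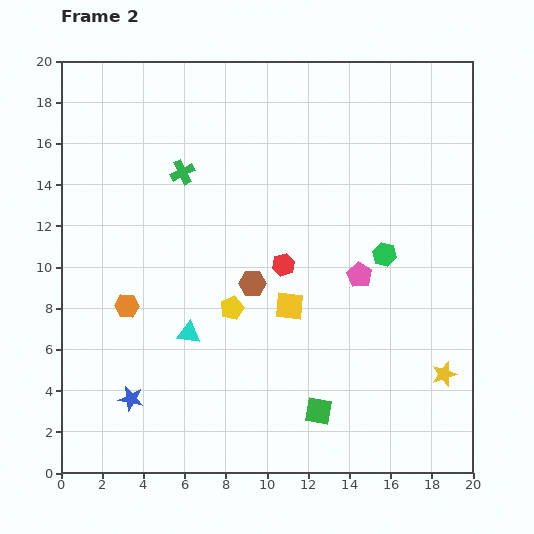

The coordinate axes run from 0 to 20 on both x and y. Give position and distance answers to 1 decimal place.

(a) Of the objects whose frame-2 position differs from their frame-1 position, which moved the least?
the green square

(moved 1.1)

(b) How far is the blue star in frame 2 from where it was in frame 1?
2.7

The blue star moved from (1.2, 5.1) to (3.4, 3.6), a distance of √(2.2² + 1.5²) ≈ 2.7.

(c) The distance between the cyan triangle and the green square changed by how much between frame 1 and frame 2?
-0.5

Distance in frame 1: 7.9. Distance in frame 2: 7.4.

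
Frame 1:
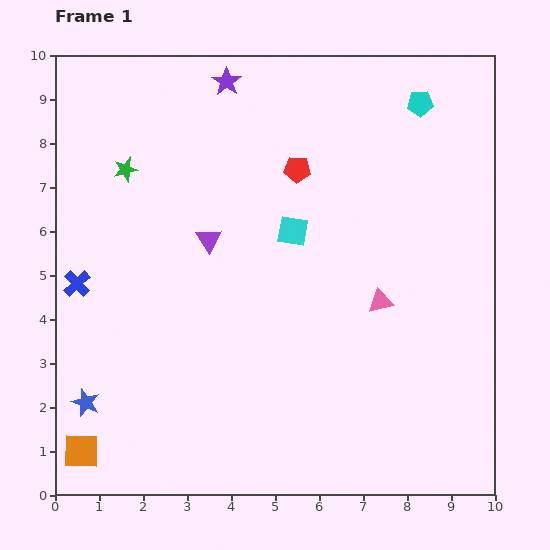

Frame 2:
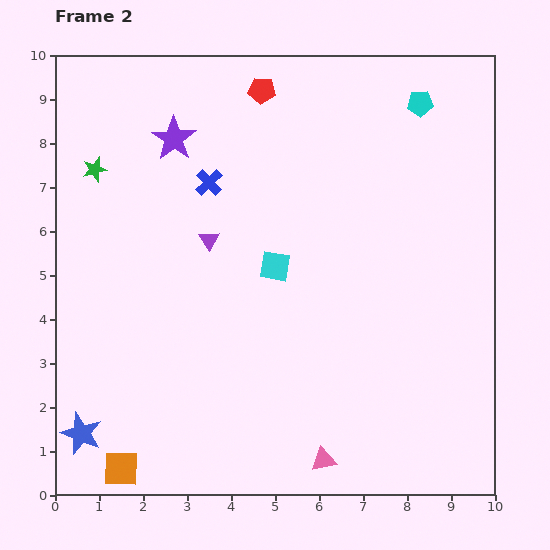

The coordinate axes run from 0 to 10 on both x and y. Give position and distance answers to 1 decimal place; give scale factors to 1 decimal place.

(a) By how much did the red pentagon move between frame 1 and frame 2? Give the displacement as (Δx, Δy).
(-0.8, 1.8)

The red pentagon was at (5.5, 7.4) in frame 1 and (4.7, 9.2) in frame 2.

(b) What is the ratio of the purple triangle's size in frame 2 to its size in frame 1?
0.8×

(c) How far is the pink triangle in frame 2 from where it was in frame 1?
3.8

The pink triangle moved from (7.4, 4.4) to (6.1, 0.8), a distance of √(1.3² + 3.6²) ≈ 3.8.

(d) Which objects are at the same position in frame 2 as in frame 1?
the cyan pentagon, the purple triangle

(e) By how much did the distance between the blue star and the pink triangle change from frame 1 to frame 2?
-1.6

Distance in frame 1: 7.1. Distance in frame 2: 5.5.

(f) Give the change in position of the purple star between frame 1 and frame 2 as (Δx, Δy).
(-1.2, -1.3)

The purple star was at (3.9, 9.4) in frame 1 and (2.7, 8.1) in frame 2.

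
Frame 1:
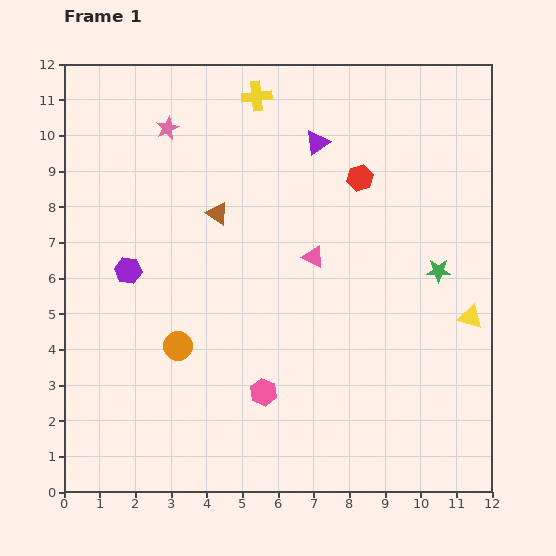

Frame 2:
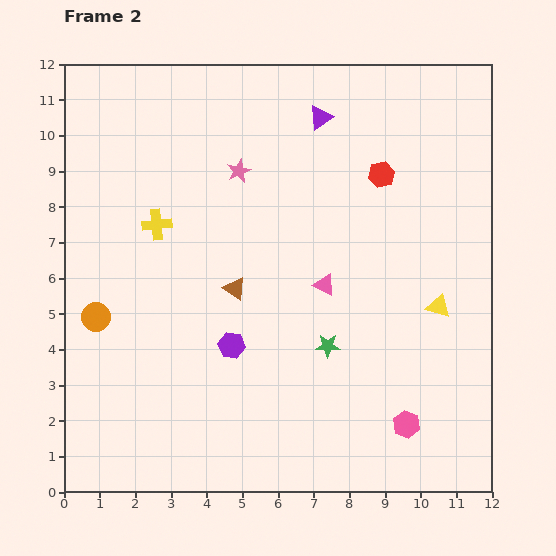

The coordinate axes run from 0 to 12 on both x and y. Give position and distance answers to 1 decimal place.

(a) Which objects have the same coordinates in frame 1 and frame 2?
none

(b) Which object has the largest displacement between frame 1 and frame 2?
the yellow cross

(moved 4.6; next 4.1)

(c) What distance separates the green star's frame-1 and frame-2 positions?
3.7

The green star moved from (10.5, 6.2) to (7.4, 4.1), a distance of √(3.1² + 2.1²) ≈ 3.7.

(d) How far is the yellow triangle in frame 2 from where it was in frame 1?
0.9

The yellow triangle moved from (11.4, 4.9) to (10.5, 5.2), a distance of √(0.9² + 0.3²) ≈ 0.9.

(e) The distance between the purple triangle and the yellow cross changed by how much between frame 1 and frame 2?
+3.4

Distance in frame 1: 2.1. Distance in frame 2: 5.5.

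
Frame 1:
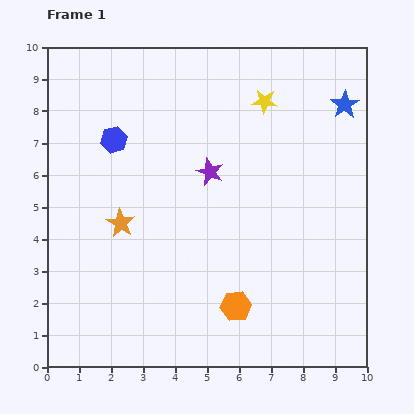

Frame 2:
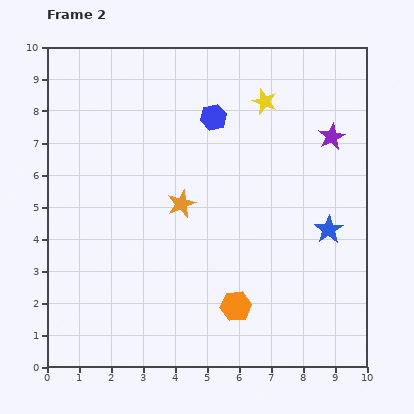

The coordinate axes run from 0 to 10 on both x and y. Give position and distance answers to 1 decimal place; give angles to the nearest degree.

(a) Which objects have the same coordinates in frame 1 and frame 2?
the orange hexagon, the yellow star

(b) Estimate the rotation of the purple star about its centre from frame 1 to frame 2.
22° clockwise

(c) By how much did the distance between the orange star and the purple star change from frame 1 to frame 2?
+1.9

Distance in frame 1: 3.2. Distance in frame 2: 5.1.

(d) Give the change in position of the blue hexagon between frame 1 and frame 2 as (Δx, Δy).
(3.1, 0.7)

The blue hexagon was at (2.1, 7.1) in frame 1 and (5.2, 7.8) in frame 2.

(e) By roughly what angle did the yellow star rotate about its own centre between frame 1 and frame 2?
17° clockwise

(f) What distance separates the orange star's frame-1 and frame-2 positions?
2.0

The orange star moved from (2.3, 4.5) to (4.2, 5.1), a distance of √(1.9² + 0.6²) ≈ 2.0.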